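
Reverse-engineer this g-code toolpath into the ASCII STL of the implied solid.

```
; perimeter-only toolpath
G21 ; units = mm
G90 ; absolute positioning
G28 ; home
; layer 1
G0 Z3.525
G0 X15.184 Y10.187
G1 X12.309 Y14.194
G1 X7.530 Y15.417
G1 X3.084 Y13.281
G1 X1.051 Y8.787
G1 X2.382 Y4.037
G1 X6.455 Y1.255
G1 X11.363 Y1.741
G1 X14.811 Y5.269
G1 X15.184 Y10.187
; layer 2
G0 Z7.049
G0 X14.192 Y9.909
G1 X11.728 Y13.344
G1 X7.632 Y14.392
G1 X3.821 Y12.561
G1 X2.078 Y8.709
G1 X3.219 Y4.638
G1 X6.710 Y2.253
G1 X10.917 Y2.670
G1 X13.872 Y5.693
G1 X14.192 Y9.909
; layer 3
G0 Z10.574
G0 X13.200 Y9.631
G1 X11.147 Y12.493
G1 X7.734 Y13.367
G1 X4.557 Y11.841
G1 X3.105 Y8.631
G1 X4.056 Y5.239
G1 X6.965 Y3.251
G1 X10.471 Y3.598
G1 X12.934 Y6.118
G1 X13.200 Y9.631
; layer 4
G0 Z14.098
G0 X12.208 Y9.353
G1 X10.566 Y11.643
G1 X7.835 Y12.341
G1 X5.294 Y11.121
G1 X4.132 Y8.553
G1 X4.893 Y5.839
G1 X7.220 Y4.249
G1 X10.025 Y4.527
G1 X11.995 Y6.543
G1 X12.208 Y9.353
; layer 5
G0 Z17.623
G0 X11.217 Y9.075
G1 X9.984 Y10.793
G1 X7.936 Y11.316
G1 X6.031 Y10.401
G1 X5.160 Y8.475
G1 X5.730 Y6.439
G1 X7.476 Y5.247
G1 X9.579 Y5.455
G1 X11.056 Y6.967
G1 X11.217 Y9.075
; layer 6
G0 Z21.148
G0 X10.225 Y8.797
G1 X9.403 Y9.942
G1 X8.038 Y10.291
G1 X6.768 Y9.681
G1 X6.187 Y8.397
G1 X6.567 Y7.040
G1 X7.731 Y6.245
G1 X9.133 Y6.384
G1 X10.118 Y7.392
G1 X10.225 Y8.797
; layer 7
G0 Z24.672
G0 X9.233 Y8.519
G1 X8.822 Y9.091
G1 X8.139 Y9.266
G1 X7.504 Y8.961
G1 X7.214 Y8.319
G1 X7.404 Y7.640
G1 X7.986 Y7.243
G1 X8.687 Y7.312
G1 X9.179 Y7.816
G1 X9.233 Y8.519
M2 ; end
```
solid part
  facet normal 0.0000 0.0000 -1.0000
    outer loop
      vertex 7.429 16.442 0.000
      vertex 12.890 15.045 0.000
      vertex 16.176 10.465 0.000
    endloop
  endfacet
  facet normal 0.0000 0.0000 -1.0000
    outer loop
      vertex 2.347 14.001 0.000
      vertex 7.429 16.442 0.000
      vertex 16.176 10.465 0.000
    endloop
  endfacet
  facet normal 0.0000 0.0000 -1.0000
    outer loop
      vertex 0.024 8.865 0.000
      vertex 2.347 14.001 0.000
      vertex 16.176 10.465 0.000
    endloop
  endfacet
  facet normal 0.0000 0.0000 -1.0000
    outer loop
      vertex 1.545 3.437 0.000
      vertex 0.024 8.865 0.000
      vertex 16.176 10.465 0.000
    endloop
  endfacet
  facet normal 0.0000 0.0000 -1.0000
    outer loop
      vertex 6.200 0.257 0.000
      vertex 1.545 3.437 0.000
      vertex 16.176 10.465 0.000
    endloop
  endfacet
  facet normal 0.0000 0.0000 -1.0000
    outer loop
      vertex 11.809 0.813 0.000
      vertex 6.200 0.257 0.000
      vertex 16.176 10.465 0.000
    endloop
  endfacet
  facet normal 0.0000 0.0000 -1.0000
    outer loop
      vertex 15.749 4.844 0.000
      vertex 11.809 0.813 0.000
      vertex 16.176 10.465 0.000
    endloop
  endfacet
  facet normal 0.7835 0.5621 0.2648
    outer loop
      vertex 16.176 10.465 0.000
      vertex 12.890 15.045 0.000
      vertex 8.241 8.241 28.197
    endloop
  endfacet
  facet normal 0.2390 0.9342 0.2648
    outer loop
      vertex 12.890 15.045 0.000
      vertex 7.429 16.442 0.000
      vertex 8.241 8.241 28.197
    endloop
  endfacet
  facet normal -0.4175 0.8692 0.2648
    outer loop
      vertex 7.429 16.442 0.000
      vertex 2.347 14.001 0.000
      vertex 8.241 8.241 28.197
    endloop
  endfacet
  facet normal -0.8786 0.3974 0.2648
    outer loop
      vertex 2.347 14.001 0.000
      vertex 0.024 8.865 0.000
      vertex 8.241 8.241 28.197
    endloop
  endfacet
  facet normal -0.9285 -0.2602 0.2648
    outer loop
      vertex 0.024 8.865 0.000
      vertex 1.545 3.437 0.000
      vertex 8.241 8.241 28.197
    endloop
  endfacet
  facet normal -0.5439 -0.7962 0.2648
    outer loop
      vertex 1.545 3.437 0.000
      vertex 6.200 0.257 0.000
      vertex 8.241 8.241 28.197
    endloop
  endfacet
  facet normal 0.0951 -0.9596 0.2648
    outer loop
      vertex 6.200 0.257 0.000
      vertex 11.809 0.813 0.000
      vertex 8.241 8.241 28.197
    endloop
  endfacet
  facet normal 0.6896 -0.6740 0.2648
    outer loop
      vertex 11.809 0.813 0.000
      vertex 15.749 4.844 0.000
      vertex 8.241 8.241 28.197
    endloop
  endfacet
  facet normal 0.9615 -0.0730 0.2648
    outer loop
      vertex 15.749 4.844 0.000
      vertex 16.176 10.465 0.000
      vertex 8.241 8.241 28.197
    endloop
  endfacet
endsolid part

The G0 Z moves step by Δz≈3.525 mm. The G1 loops shrink linearly with z, so the solid tapers from its base footprint up to z≈28.2. Closing with a flat bottom cap and the tapered top and triangulating gives 16 facets — a regular 9-sided pyramid, base circumscribed radius ≈ 8.24 mm, apex at z ≈ 28.2 mm.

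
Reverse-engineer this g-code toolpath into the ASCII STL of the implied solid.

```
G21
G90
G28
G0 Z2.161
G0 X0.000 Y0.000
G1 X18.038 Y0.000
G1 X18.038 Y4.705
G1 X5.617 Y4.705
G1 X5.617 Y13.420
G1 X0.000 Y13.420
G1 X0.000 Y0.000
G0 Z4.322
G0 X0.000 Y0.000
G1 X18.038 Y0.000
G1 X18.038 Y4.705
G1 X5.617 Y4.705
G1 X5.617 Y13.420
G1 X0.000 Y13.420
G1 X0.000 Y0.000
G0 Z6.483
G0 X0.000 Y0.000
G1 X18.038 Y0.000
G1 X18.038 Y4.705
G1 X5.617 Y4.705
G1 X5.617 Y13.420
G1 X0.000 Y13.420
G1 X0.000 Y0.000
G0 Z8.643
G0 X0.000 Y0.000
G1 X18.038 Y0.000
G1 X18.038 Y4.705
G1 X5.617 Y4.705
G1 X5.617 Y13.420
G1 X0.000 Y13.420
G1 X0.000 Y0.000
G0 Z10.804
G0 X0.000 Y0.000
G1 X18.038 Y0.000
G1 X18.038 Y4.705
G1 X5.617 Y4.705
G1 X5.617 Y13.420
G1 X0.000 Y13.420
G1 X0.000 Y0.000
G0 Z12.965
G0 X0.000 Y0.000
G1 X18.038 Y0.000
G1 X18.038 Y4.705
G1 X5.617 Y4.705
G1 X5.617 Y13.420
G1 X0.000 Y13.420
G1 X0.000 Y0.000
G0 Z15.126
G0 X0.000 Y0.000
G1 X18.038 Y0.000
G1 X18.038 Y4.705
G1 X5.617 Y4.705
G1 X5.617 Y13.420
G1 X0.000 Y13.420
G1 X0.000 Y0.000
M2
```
solid part
  facet normal 0.0000 0.0000 -1.0000
    outer loop
      vertex 18.038 4.705 0.000
      vertex 18.038 0.000 0.000
      vertex 0.000 0.000 0.000
    endloop
  endfacet
  facet normal 0.0000 0.0000 -1.0000
    outer loop
      vertex 5.617 4.705 0.000
      vertex 18.038 4.705 0.000
      vertex 0.000 0.000 0.000
    endloop
  endfacet
  facet normal 0.0000 0.0000 -1.0000
    outer loop
      vertex 5.617 13.420 0.000
      vertex 5.617 4.705 0.000
      vertex 0.000 0.000 0.000
    endloop
  endfacet
  facet normal 0.0000 0.0000 -1.0000
    outer loop
      vertex 0.000 13.420 0.000
      vertex 5.617 13.420 0.000
      vertex 0.000 0.000 0.000
    endloop
  endfacet
  facet normal 0.0000 0.0000 1.0000
    outer loop
      vertex 0.000 0.000 15.126
      vertex 18.038 0.000 15.126
      vertex 18.038 4.705 15.126
    endloop
  endfacet
  facet normal 0.0000 0.0000 1.0000
    outer loop
      vertex 0.000 0.000 15.126
      vertex 18.038 4.705 15.126
      vertex 5.617 4.705 15.126
    endloop
  endfacet
  facet normal 0.0000 0.0000 1.0000
    outer loop
      vertex 0.000 0.000 15.126
      vertex 5.617 4.705 15.126
      vertex 5.617 13.420 15.126
    endloop
  endfacet
  facet normal 0.0000 0.0000 1.0000
    outer loop
      vertex 0.000 0.000 15.126
      vertex 5.617 13.420 15.126
      vertex 0.000 13.420 15.126
    endloop
  endfacet
  facet normal 0.0000 -1.0000 0.0000
    outer loop
      vertex 0.000 0.000 0.000
      vertex 18.038 0.000 0.000
      vertex 18.038 0.000 15.126
    endloop
  endfacet
  facet normal 0.0000 -1.0000 0.0000
    outer loop
      vertex 0.000 0.000 0.000
      vertex 18.038 0.000 15.126
      vertex 0.000 0.000 15.126
    endloop
  endfacet
  facet normal 1.0000 0.0000 0.0000
    outer loop
      vertex 18.038 0.000 0.000
      vertex 18.038 4.705 0.000
      vertex 18.038 4.705 15.126
    endloop
  endfacet
  facet normal 1.0000 0.0000 0.0000
    outer loop
      vertex 18.038 0.000 0.000
      vertex 18.038 4.705 15.126
      vertex 18.038 0.000 15.126
    endloop
  endfacet
  facet normal 0.0000 1.0000 0.0000
    outer loop
      vertex 18.038 4.705 0.000
      vertex 5.617 4.705 0.000
      vertex 5.617 4.705 15.126
    endloop
  endfacet
  facet normal 0.0000 1.0000 0.0000
    outer loop
      vertex 18.038 4.705 0.000
      vertex 5.617 4.705 15.126
      vertex 18.038 4.705 15.126
    endloop
  endfacet
  facet normal 1.0000 0.0000 0.0000
    outer loop
      vertex 5.617 4.705 0.000
      vertex 5.617 13.420 0.000
      vertex 5.617 13.420 15.126
    endloop
  endfacet
  facet normal 1.0000 0.0000 0.0000
    outer loop
      vertex 5.617 4.705 0.000
      vertex 5.617 13.420 15.126
      vertex 5.617 4.705 15.126
    endloop
  endfacet
  facet normal 0.0000 1.0000 0.0000
    outer loop
      vertex 5.617 13.420 0.000
      vertex 0.000 13.420 0.000
      vertex 0.000 13.420 15.126
    endloop
  endfacet
  facet normal 0.0000 1.0000 0.0000
    outer loop
      vertex 5.617 13.420 0.000
      vertex 0.000 13.420 15.126
      vertex 5.617 13.420 15.126
    endloop
  endfacet
  facet normal -1.0000 0.0000 0.0000
    outer loop
      vertex 0.000 13.420 0.000
      vertex 0.000 0.000 0.000
      vertex 0.000 0.000 15.126
    endloop
  endfacet
  facet normal -1.0000 0.0000 0.0000
    outer loop
      vertex 0.000 13.420 0.000
      vertex 0.000 0.000 15.126
      vertex 0.000 13.420 15.126
    endloop
  endfacet
endsolid part

The G0 Z moves step by Δz≈2.161 mm. Every layer's G1 loop is the same polygon, so the solid is a straight extrusion of it from z=0 to z≈15.1. Closing with flat bottom and top caps and triangulating gives 20 facets — an L-shaped prism: outer 18 × 13.4 mm, arm thicknesses ≈ 4.71 mm (horizontal) and 5.62 mm (vertical), extruded 15.1 mm in z.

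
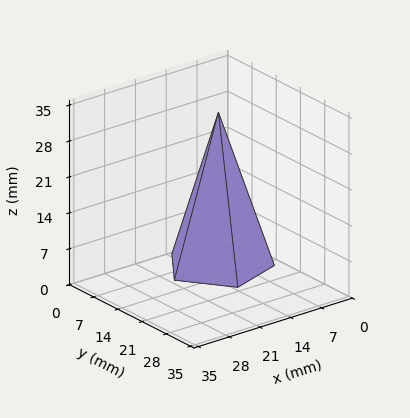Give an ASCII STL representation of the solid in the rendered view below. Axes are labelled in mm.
Reading the render: the shape is a regular 5-sided pyramid, base circumscribed radius ≈ 10 mm, apex at z ≈ 30 mm (dimensions read to the nearest mm from the axis ticks). For the STL, each face is triangulated and given an outward normal.

solid part
  facet normal 0.0000 0.0000 -1.0000
    outer loop
      vertex 1.910 15.878 0.000
      vertex 13.090 19.511 0.000
      vertex 20.000 10.000 0.000
    endloop
  endfacet
  facet normal 0.0000 0.0000 -1.0000
    outer loop
      vertex 1.910 4.122 0.000
      vertex 1.910 15.878 0.000
      vertex 20.000 10.000 0.000
    endloop
  endfacet
  facet normal 0.0000 0.0000 -1.0000
    outer loop
      vertex 13.090 0.489 0.000
      vertex 1.910 4.122 0.000
      vertex 20.000 10.000 0.000
    endloop
  endfacet
  facet normal 0.7811 0.5675 0.2604
    outer loop
      vertex 20.000 10.000 0.000
      vertex 13.090 19.511 0.000
      vertex 10.000 10.000 30.000
    endloop
  endfacet
  facet normal -0.2984 0.9182 0.2604
    outer loop
      vertex 13.090 19.511 0.000
      vertex 1.910 15.878 0.000
      vertex 10.000 10.000 30.000
    endloop
  endfacet
  facet normal -0.9655 0.0000 0.2604
    outer loop
      vertex 1.910 15.878 0.000
      vertex 1.910 4.122 0.000
      vertex 10.000 10.000 30.000
    endloop
  endfacet
  facet normal -0.2984 -0.9182 0.2604
    outer loop
      vertex 1.910 4.122 0.000
      vertex 13.090 0.489 0.000
      vertex 10.000 10.000 30.000
    endloop
  endfacet
  facet normal 0.7811 -0.5675 0.2604
    outer loop
      vertex 13.090 0.489 0.000
      vertex 20.000 10.000 0.000
      vertex 10.000 10.000 30.000
    endloop
  endfacet
endsolid part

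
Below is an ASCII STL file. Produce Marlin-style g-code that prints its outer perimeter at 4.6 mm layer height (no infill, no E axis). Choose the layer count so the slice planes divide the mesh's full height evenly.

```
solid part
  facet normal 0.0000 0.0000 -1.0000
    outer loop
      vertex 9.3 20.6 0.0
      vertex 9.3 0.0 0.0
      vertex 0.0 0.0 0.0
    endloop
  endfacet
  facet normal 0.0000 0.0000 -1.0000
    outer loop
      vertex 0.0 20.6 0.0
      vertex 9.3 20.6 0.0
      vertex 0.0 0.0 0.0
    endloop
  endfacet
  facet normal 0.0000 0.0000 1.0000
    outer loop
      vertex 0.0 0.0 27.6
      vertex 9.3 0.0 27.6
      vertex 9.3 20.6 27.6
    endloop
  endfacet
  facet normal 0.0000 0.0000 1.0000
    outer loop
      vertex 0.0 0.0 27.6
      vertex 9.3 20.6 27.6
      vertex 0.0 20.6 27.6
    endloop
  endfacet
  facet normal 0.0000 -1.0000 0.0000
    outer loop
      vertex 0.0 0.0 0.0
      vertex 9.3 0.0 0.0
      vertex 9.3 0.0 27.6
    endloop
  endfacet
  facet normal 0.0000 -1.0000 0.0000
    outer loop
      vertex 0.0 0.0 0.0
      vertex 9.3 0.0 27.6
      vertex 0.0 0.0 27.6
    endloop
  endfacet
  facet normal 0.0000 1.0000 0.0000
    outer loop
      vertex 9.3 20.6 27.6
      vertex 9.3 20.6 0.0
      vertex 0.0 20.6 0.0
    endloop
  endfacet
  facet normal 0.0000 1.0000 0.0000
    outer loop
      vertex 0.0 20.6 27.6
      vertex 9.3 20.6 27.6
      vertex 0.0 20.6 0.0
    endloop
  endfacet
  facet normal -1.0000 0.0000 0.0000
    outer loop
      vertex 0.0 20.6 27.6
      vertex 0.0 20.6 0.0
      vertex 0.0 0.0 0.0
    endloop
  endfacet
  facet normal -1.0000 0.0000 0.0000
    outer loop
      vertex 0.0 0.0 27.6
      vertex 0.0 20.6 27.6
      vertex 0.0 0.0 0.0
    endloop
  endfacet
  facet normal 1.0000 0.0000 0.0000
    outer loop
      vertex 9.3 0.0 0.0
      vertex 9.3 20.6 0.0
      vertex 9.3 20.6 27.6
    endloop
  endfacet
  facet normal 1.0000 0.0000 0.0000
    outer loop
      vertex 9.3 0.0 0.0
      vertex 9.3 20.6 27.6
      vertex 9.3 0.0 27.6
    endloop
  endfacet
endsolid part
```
; perimeter-only toolpath
G21 ; units = mm
G90 ; absolute positioning
G28 ; home
; layer 1
G0 Z4.6
G0 X0.0 Y0.0
G1 X9.3 Y0.0
G1 X9.3 Y20.6
G1 X0.0 Y20.6
G1 X0.0 Y0.0
; layer 2
G0 Z9.2
G0 X0.0 Y0.0
G1 X9.3 Y0.0
G1 X9.3 Y20.6
G1 X0.0 Y20.6
G1 X0.0 Y0.0
; layer 3
G0 Z13.8
G0 X0.0 Y0.0
G1 X9.3 Y0.0
G1 X9.3 Y20.6
G1 X0.0 Y20.6
G1 X0.0 Y0.0
; layer 4
G0 Z18.4
G0 X0.0 Y0.0
G1 X9.3 Y0.0
G1 X9.3 Y20.6
G1 X0.0 Y20.6
G1 X0.0 Y0.0
; layer 5
G0 Z23.0
G0 X0.0 Y0.0
G1 X9.3 Y0.0
G1 X9.3 Y20.6
G1 X0.0 Y20.6
G1 X0.0 Y0.0
; layer 6
G0 Z27.6
G0 X0.0 Y0.0
G1 X9.3 Y0.0
G1 X9.3 Y20.6
G1 X0.0 Y20.6
G1 X0.0 Y0.0
M2 ; end

The solid is a rectangular box, roughly 9.3 × 20.6 mm footprint and 27.6 mm tall. Slicing at Δz = 4.6 mm — 6 equal slices spanning the solid's height, so layer i sits at z = i·h/6 — gives 6 non-empty perimeters. Each is a 4-segment closed polygon; G0 lifts to the layer z and rapids to the start vertex, then G1 traces the edges.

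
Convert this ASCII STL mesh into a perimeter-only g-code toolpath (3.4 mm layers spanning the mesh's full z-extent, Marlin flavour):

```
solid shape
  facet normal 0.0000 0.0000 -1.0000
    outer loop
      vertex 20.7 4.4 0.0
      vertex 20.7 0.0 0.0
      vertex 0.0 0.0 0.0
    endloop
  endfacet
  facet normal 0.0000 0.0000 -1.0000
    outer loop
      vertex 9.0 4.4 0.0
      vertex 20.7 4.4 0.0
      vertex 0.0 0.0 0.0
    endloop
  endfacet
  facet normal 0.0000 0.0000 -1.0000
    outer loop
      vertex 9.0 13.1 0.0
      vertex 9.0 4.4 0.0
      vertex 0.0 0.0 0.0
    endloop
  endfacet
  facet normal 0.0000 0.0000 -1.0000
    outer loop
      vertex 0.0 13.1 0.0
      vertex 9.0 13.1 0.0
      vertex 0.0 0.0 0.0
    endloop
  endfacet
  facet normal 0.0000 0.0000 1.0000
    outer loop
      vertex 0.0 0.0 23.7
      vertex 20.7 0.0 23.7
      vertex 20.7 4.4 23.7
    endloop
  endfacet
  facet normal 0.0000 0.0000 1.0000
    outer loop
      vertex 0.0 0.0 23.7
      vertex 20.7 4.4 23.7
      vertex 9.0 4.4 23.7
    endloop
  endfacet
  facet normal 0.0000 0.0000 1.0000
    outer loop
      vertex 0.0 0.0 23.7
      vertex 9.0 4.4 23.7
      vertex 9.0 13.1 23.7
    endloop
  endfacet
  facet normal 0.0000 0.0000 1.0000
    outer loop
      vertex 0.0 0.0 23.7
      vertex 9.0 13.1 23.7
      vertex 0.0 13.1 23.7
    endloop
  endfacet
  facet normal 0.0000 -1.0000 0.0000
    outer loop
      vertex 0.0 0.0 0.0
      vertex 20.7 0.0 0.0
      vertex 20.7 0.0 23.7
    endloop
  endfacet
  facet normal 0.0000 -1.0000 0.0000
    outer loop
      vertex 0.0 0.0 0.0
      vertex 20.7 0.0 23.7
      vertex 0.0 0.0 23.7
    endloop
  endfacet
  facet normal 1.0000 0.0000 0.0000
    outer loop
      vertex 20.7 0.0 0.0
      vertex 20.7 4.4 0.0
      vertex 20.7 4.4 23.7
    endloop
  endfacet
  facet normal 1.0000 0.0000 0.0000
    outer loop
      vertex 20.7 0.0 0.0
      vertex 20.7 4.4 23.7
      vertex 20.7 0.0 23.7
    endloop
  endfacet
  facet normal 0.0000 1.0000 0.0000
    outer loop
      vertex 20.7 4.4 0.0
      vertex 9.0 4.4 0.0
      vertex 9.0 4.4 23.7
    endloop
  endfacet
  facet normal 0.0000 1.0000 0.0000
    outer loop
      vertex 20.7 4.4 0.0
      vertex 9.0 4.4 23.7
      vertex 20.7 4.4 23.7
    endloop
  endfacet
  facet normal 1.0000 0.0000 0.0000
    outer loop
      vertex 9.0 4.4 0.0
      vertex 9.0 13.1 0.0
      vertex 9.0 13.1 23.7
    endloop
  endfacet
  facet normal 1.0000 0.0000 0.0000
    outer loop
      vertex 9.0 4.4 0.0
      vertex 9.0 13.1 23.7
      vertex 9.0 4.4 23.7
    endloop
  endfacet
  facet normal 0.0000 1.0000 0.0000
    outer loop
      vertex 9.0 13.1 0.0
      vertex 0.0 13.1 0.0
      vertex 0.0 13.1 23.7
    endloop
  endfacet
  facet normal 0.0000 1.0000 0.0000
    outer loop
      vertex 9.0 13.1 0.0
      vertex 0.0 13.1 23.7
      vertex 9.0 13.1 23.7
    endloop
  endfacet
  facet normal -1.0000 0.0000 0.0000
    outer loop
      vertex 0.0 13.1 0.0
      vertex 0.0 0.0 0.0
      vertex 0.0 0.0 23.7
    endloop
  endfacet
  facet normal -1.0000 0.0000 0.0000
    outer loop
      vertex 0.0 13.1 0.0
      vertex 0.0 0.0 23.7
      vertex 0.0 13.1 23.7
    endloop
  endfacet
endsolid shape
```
; perimeter-only toolpath
G21 ; units = mm
G90 ; absolute positioning
G28 ; home
; layer 1
G0 Z3.4
G0 X0.0 Y0.0
G1 X20.7 Y0.0
G1 X20.7 Y4.4
G1 X9.0 Y4.4
G1 X9.0 Y13.1
G1 X0.0 Y13.1
G1 X0.0 Y0.0
; layer 2
G0 Z6.8
G0 X0.0 Y0.0
G1 X20.7 Y0.0
G1 X20.7 Y4.4
G1 X9.0 Y4.4
G1 X9.0 Y13.1
G1 X0.0 Y13.1
G1 X0.0 Y0.0
; layer 3
G0 Z10.2
G0 X0.0 Y0.0
G1 X20.7 Y0.0
G1 X20.7 Y4.4
G1 X9.0 Y4.4
G1 X9.0 Y13.1
G1 X0.0 Y13.1
G1 X0.0 Y0.0
; layer 4
G0 Z13.5
G0 X0.0 Y0.0
G1 X20.7 Y0.0
G1 X20.7 Y4.4
G1 X9.0 Y4.4
G1 X9.0 Y13.1
G1 X0.0 Y13.1
G1 X0.0 Y0.0
; layer 5
G0 Z16.9
G0 X0.0 Y0.0
G1 X20.7 Y0.0
G1 X20.7 Y4.4
G1 X9.0 Y4.4
G1 X9.0 Y13.1
G1 X0.0 Y13.1
G1 X0.0 Y0.0
; layer 6
G0 Z20.3
G0 X0.0 Y0.0
G1 X20.7 Y0.0
G1 X20.7 Y4.4
G1 X9.0 Y4.4
G1 X9.0 Y13.1
G1 X0.0 Y13.1
G1 X0.0 Y0.0
; layer 7
G0 Z23.7
G0 X0.0 Y0.0
G1 X20.7 Y0.0
G1 X20.7 Y4.4
G1 X9.0 Y4.4
G1 X9.0 Y13.1
G1 X0.0 Y13.1
G1 X0.0 Y0.0
M2 ; end

The solid is an L-shaped prism: outer 20.7 × 13.1 mm, arm thicknesses ≈ 4.4 mm (horizontal) and 9 mm (vertical), extruded 23.7 mm in z. Slicing at Δz = 3.4 mm — 7 equal slices spanning the solid's height, so layer i sits at z = i·h/7 — gives 7 non-empty perimeters. Each is a 6-segment closed polygon; G0 lifts to the layer z and rapids to the start vertex, then G1 traces the edges.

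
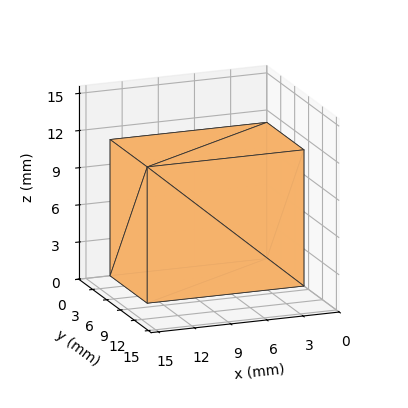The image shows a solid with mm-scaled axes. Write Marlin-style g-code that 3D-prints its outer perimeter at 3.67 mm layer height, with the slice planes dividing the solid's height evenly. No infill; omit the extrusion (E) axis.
Reading the render: the shape is a rectangular box, roughly 13 × 8 mm footprint and 11 mm tall (dimensions read to the nearest mm from the axis ticks). For the g-code, the solid's height is divided into equal slices at the stated Δz and each level perimeter traced with G1 moves after a G0 lift.

; perimeter-only toolpath
G21 ; units = mm
G90 ; absolute positioning
G28 ; home
; layer 1
G0 Z3.67
G0 X0.00 Y0.00
G1 X13.00 Y0.00
G1 X13.00 Y8.00
G1 X0.00 Y8.00
G1 X0.00 Y0.00
; layer 2
G0 Z7.33
G0 X0.00 Y0.00
G1 X13.00 Y0.00
G1 X13.00 Y8.00
G1 X0.00 Y8.00
G1 X0.00 Y0.00
; layer 3
G0 Z11.00
G0 X0.00 Y0.00
G1 X13.00 Y0.00
G1 X13.00 Y8.00
G1 X0.00 Y8.00
G1 X0.00 Y0.00
M2 ; end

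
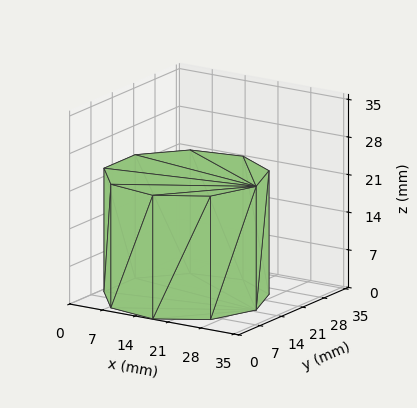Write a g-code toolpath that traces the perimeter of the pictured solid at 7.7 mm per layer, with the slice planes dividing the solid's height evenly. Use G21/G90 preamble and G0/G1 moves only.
Reading the render: the shape is a regular 9-sided prism (a cylinder approximated with 9 flat sides), circumscribed radius ≈ 15 mm, height ≈ 23 mm (dimensions read to the nearest mm from the axis ticks). For the g-code, the solid's height is divided into equal slices at the stated Δz and each level perimeter traced with G1 moves after a G0 lift.

; perimeter-only toolpath
G21 ; units = mm
G90 ; absolute positioning
G28 ; home
; layer 1
G0 Z7.7
G0 X30.0 Y15.0
G1 X26.5 Y24.6
G1 X17.6 Y29.8
G1 X7.5 Y28.0
G1 X0.9 Y20.1
G1 X0.9 Y9.9
G1 X7.5 Y2.0
G1 X17.6 Y0.2
G1 X26.5 Y5.4
G1 X30.0 Y15.0
; layer 2
G0 Z15.3
G0 X30.0 Y15.0
G1 X26.5 Y24.6
G1 X17.6 Y29.8
G1 X7.5 Y28.0
G1 X0.9 Y20.1
G1 X0.9 Y9.9
G1 X7.5 Y2.0
G1 X17.6 Y0.2
G1 X26.5 Y5.4
G1 X30.0 Y15.0
; layer 3
G0 Z23.0
G0 X30.0 Y15.0
G1 X26.5 Y24.6
G1 X17.6 Y29.8
G1 X7.5 Y28.0
G1 X0.9 Y20.1
G1 X0.9 Y9.9
G1 X7.5 Y2.0
G1 X17.6 Y0.2
G1 X26.5 Y5.4
G1 X30.0 Y15.0
M2 ; end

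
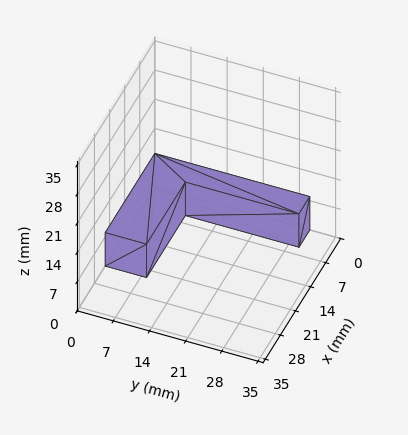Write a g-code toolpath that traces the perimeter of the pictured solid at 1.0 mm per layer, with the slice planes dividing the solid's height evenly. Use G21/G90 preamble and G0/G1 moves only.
Reading the render: the shape is an L-shaped prism: outer 23 × 30 mm, arm thicknesses ≈ 8 mm (horizontal) and 5 mm (vertical), extruded 8 mm in z (dimensions read to the nearest mm from the axis ticks). For the g-code, the solid's height is divided into equal slices at the stated Δz and each level perimeter traced with G1 moves after a G0 lift.

; perimeter-only toolpath
G21 ; units = mm
G90 ; absolute positioning
G28 ; home
; layer 1
G0 Z1.0
G0 X0.0 Y0.0
G1 X23.0 Y0.0
G1 X23.0 Y8.0
G1 X5.0 Y8.0
G1 X5.0 Y30.0
G1 X0.0 Y30.0
G1 X0.0 Y0.0
; layer 2
G0 Z2.0
G0 X0.0 Y0.0
G1 X23.0 Y0.0
G1 X23.0 Y8.0
G1 X5.0 Y8.0
G1 X5.0 Y30.0
G1 X0.0 Y30.0
G1 X0.0 Y0.0
; layer 3
G0 Z3.0
G0 X0.0 Y0.0
G1 X23.0 Y0.0
G1 X23.0 Y8.0
G1 X5.0 Y8.0
G1 X5.0 Y30.0
G1 X0.0 Y30.0
G1 X0.0 Y0.0
; layer 4
G0 Z4.0
G0 X0.0 Y0.0
G1 X23.0 Y0.0
G1 X23.0 Y8.0
G1 X5.0 Y8.0
G1 X5.0 Y30.0
G1 X0.0 Y30.0
G1 X0.0 Y0.0
; layer 5
G0 Z5.0
G0 X0.0 Y0.0
G1 X23.0 Y0.0
G1 X23.0 Y8.0
G1 X5.0 Y8.0
G1 X5.0 Y30.0
G1 X0.0 Y30.0
G1 X0.0 Y0.0
; layer 6
G0 Z6.0
G0 X0.0 Y0.0
G1 X23.0 Y0.0
G1 X23.0 Y8.0
G1 X5.0 Y8.0
G1 X5.0 Y30.0
G1 X0.0 Y30.0
G1 X0.0 Y0.0
; layer 7
G0 Z7.0
G0 X0.0 Y0.0
G1 X23.0 Y0.0
G1 X23.0 Y8.0
G1 X5.0 Y8.0
G1 X5.0 Y30.0
G1 X0.0 Y30.0
G1 X0.0 Y0.0
; layer 8
G0 Z8.0
G0 X0.0 Y0.0
G1 X23.0 Y0.0
G1 X23.0 Y8.0
G1 X5.0 Y8.0
G1 X5.0 Y30.0
G1 X0.0 Y30.0
G1 X0.0 Y0.0
M2 ; end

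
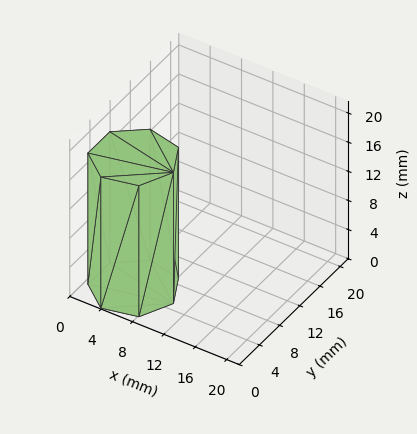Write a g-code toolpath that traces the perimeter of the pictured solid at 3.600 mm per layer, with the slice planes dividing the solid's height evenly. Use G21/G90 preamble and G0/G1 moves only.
Reading the render: the shape is a regular 7-sided prism (a cylinder approximated with 7 flat sides), circumscribed radius ≈ 5 mm, height ≈ 18 mm (dimensions read to the nearest mm from the axis ticks). For the g-code, the solid's height is divided into equal slices at the stated Δz and each level perimeter traced with G1 moves after a G0 lift.

; perimeter-only toolpath
G21 ; units = mm
G90 ; absolute positioning
G28 ; home
; layer 1
G0 Z3.600
G0 X10.000 Y5.000
G1 X8.117 Y8.909
G1 X3.887 Y9.875
G1 X0.495 Y7.169
G1 X0.495 Y2.831
G1 X3.887 Y0.125
G1 X8.117 Y1.091
G1 X10.000 Y5.000
; layer 2
G0 Z7.200
G0 X10.000 Y5.000
G1 X8.117 Y8.909
G1 X3.887 Y9.875
G1 X0.495 Y7.169
G1 X0.495 Y2.831
G1 X3.887 Y0.125
G1 X8.117 Y1.091
G1 X10.000 Y5.000
; layer 3
G0 Z10.800
G0 X10.000 Y5.000
G1 X8.117 Y8.909
G1 X3.887 Y9.875
G1 X0.495 Y7.169
G1 X0.495 Y2.831
G1 X3.887 Y0.125
G1 X8.117 Y1.091
G1 X10.000 Y5.000
; layer 4
G0 Z14.400
G0 X10.000 Y5.000
G1 X8.117 Y8.909
G1 X3.887 Y9.875
G1 X0.495 Y7.169
G1 X0.495 Y2.831
G1 X3.887 Y0.125
G1 X8.117 Y1.091
G1 X10.000 Y5.000
; layer 5
G0 Z18.000
G0 X10.000 Y5.000
G1 X8.117 Y8.909
G1 X3.887 Y9.875
G1 X0.495 Y7.169
G1 X0.495 Y2.831
G1 X3.887 Y0.125
G1 X8.117 Y1.091
G1 X10.000 Y5.000
M2 ; end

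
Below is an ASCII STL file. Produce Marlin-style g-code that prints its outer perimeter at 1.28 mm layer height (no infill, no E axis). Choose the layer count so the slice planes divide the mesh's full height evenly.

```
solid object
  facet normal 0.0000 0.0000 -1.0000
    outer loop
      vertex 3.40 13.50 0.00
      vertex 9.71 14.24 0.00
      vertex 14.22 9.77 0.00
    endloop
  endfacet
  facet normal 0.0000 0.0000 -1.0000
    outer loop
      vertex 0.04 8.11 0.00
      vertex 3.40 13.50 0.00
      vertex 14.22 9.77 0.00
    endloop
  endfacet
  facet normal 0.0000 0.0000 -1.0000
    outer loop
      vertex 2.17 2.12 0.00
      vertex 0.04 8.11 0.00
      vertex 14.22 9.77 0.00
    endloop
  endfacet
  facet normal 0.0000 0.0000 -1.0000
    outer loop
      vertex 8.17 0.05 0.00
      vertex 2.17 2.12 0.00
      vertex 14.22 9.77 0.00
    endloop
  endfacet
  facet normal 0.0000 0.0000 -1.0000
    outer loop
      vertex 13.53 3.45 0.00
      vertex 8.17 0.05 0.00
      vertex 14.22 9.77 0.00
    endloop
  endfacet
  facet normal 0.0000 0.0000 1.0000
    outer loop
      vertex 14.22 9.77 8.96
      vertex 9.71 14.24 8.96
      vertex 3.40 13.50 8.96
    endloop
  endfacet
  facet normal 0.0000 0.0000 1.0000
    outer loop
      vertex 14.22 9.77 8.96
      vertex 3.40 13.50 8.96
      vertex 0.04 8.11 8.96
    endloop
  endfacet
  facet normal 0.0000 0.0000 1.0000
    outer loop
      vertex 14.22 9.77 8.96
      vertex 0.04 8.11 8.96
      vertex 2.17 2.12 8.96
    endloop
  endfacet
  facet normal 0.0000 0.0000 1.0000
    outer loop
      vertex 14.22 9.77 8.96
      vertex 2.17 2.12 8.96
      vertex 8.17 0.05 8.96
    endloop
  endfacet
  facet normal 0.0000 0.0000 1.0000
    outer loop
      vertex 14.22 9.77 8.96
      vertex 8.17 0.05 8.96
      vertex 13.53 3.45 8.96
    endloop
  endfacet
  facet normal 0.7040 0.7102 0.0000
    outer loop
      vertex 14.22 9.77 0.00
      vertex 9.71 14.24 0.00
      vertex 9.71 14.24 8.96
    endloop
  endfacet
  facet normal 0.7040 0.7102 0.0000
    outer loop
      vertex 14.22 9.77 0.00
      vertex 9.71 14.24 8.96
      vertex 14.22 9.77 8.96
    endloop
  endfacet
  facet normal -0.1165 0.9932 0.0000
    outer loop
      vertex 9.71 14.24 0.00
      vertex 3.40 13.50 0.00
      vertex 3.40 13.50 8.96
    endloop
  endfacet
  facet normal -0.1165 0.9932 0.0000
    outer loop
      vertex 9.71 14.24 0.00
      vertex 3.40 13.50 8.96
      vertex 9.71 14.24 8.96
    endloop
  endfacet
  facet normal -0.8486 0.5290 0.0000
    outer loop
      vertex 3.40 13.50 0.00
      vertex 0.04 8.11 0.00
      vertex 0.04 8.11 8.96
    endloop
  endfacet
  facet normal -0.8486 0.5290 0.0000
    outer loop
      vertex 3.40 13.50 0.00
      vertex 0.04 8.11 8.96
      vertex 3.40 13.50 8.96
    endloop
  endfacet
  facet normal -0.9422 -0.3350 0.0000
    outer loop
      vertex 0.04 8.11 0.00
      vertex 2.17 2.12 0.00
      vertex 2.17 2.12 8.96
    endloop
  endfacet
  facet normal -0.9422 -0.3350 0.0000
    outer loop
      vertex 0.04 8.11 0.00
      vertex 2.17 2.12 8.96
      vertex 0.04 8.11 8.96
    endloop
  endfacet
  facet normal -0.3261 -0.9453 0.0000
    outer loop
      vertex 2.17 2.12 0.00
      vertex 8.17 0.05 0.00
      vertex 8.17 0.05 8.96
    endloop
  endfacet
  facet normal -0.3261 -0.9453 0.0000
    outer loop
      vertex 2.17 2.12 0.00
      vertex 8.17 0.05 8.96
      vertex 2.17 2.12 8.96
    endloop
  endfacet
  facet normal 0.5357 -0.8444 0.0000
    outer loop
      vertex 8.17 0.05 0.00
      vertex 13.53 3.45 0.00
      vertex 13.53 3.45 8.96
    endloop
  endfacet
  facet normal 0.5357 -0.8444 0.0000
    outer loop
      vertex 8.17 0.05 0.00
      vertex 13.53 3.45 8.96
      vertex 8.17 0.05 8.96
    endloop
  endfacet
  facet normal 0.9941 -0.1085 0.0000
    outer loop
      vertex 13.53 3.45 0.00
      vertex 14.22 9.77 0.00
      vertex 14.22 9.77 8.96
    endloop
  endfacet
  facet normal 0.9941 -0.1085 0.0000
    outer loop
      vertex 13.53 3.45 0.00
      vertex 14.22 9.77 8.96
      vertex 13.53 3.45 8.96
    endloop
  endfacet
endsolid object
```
; perimeter-only toolpath
G21 ; units = mm
G90 ; absolute positioning
G28 ; home
; layer 1
G0 Z1.28
G0 X14.22 Y9.77
G1 X9.71 Y14.24
G1 X3.40 Y13.50
G1 X0.04 Y8.11
G1 X2.17 Y2.12
G1 X8.17 Y0.05
G1 X13.53 Y3.45
G1 X14.22 Y9.77
; layer 2
G0 Z2.56
G0 X14.22 Y9.77
G1 X9.71 Y14.24
G1 X3.40 Y13.50
G1 X0.04 Y8.11
G1 X2.17 Y2.12
G1 X8.17 Y0.05
G1 X13.53 Y3.45
G1 X14.22 Y9.77
; layer 3
G0 Z3.84
G0 X14.22 Y9.77
G1 X9.71 Y14.24
G1 X3.40 Y13.50
G1 X0.04 Y8.11
G1 X2.17 Y2.12
G1 X8.17 Y0.05
G1 X13.53 Y3.45
G1 X14.22 Y9.77
; layer 4
G0 Z5.12
G0 X14.22 Y9.77
G1 X9.71 Y14.24
G1 X3.40 Y13.50
G1 X0.04 Y8.11
G1 X2.17 Y2.12
G1 X8.17 Y0.05
G1 X13.53 Y3.45
G1 X14.22 Y9.77
; layer 5
G0 Z6.40
G0 X14.22 Y9.77
G1 X9.71 Y14.24
G1 X3.40 Y13.50
G1 X0.04 Y8.11
G1 X2.17 Y2.12
G1 X8.17 Y0.05
G1 X13.53 Y3.45
G1 X14.22 Y9.77
; layer 6
G0 Z7.68
G0 X14.22 Y9.77
G1 X9.71 Y14.24
G1 X3.40 Y13.50
G1 X0.04 Y8.11
G1 X2.17 Y2.12
G1 X8.17 Y0.05
G1 X13.53 Y3.45
G1 X14.22 Y9.77
; layer 7
G0 Z8.96
G0 X14.22 Y9.77
G1 X9.71 Y14.24
G1 X3.40 Y13.50
G1 X0.04 Y8.11
G1 X2.17 Y2.12
G1 X8.17 Y0.05
G1 X13.53 Y3.45
G1 X14.22 Y9.77
M2 ; end

The solid is a regular 7-sided prism (a cylinder approximated with 7 flat sides), circumscribed radius ≈ 7.32 mm, height ≈ 8.96 mm. Slicing at Δz = 1.28 mm — 7 equal slices spanning the solid's height, so layer i sits at z = i·h/7 — gives 7 non-empty perimeters. Each is a 7-segment closed polygon; G0 lifts to the layer z and rapids to the start vertex, then G1 traces the edges.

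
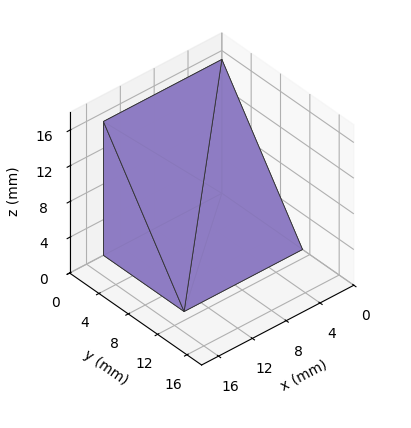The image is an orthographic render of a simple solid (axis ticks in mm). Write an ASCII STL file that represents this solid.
Reading the render: the shape is a wedge (ramp): 14 × 11 mm base, rising to 15 mm along the y=0 edge and sloping linearly to z=0 at y=11 (dimensions read to the nearest mm from the axis ticks). For the STL, each face is triangulated and given an outward normal.

solid part
  facet normal 0.0000 0.0000 -1.0000
    outer loop
      vertex 14.0 11.0 0.0
      vertex 14.0 0.0 0.0
      vertex 0.0 0.0 0.0
    endloop
  endfacet
  facet normal 0.0000 0.0000 -1.0000
    outer loop
      vertex 0.0 11.0 0.0
      vertex 14.0 11.0 0.0
      vertex 0.0 0.0 0.0
    endloop
  endfacet
  facet normal 0.0000 -1.0000 0.0000
    outer loop
      vertex 0.0 0.0 0.0
      vertex 14.0 0.0 0.0
      vertex 14.0 0.0 15.0
    endloop
  endfacet
  facet normal 0.0000 -1.0000 0.0000
    outer loop
      vertex 0.0 0.0 0.0
      vertex 14.0 0.0 15.0
      vertex 0.0 0.0 15.0
    endloop
  endfacet
  facet normal 0.0000 0.8064 0.5914
    outer loop
      vertex 0.0 0.0 15.0
      vertex 14.0 0.0 15.0
      vertex 14.0 11.0 0.0
    endloop
  endfacet
  facet normal 0.0000 0.8064 0.5914
    outer loop
      vertex 0.0 0.0 15.0
      vertex 14.0 11.0 0.0
      vertex 0.0 11.0 0.0
    endloop
  endfacet
  facet normal -1.0000 0.0000 0.0000
    outer loop
      vertex 0.0 0.0 15.0
      vertex 0.0 11.0 0.0
      vertex 0.0 0.0 0.0
    endloop
  endfacet
  facet normal 1.0000 0.0000 0.0000
    outer loop
      vertex 14.0 0.0 0.0
      vertex 14.0 11.0 0.0
      vertex 14.0 0.0 15.0
    endloop
  endfacet
endsolid part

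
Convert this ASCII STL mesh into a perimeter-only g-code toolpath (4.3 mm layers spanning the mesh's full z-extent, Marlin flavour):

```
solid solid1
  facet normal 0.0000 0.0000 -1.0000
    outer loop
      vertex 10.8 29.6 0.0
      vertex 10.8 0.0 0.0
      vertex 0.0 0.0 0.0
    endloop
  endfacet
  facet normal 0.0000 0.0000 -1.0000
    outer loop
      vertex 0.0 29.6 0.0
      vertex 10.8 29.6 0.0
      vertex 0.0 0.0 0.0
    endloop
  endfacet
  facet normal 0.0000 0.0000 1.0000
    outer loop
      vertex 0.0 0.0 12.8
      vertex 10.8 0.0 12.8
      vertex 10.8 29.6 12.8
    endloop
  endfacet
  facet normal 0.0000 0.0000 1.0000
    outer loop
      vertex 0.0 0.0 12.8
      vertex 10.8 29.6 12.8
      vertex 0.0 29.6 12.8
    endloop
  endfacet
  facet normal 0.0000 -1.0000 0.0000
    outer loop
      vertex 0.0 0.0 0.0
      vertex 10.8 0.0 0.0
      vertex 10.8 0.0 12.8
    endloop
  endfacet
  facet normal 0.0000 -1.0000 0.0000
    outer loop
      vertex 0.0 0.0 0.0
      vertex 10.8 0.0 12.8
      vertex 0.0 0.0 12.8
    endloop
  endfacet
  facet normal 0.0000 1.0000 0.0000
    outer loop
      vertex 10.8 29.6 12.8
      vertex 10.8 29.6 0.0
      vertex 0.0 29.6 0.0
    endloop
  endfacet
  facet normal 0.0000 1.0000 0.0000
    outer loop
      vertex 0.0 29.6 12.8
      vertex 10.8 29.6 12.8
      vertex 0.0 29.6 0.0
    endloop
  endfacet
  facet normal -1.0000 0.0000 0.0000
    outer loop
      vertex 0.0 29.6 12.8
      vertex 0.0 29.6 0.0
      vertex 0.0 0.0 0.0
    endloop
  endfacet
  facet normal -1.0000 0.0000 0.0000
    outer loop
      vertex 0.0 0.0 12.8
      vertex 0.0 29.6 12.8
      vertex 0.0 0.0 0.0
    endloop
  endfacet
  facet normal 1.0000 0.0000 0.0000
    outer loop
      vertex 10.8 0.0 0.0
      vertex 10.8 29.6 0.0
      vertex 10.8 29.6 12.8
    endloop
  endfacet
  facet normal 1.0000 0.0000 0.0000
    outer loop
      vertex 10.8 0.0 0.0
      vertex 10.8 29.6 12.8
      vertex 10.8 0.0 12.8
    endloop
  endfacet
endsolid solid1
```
; perimeter-only toolpath
G21 ; units = mm
G90 ; absolute positioning
G28 ; home
; layer 1
G0 Z4.3
G0 X0.0 Y0.0
G1 X10.8 Y0.0
G1 X10.8 Y29.6
G1 X0.0 Y29.6
G1 X0.0 Y0.0
; layer 2
G0 Z8.5
G0 X0.0 Y0.0
G1 X10.8 Y0.0
G1 X10.8 Y29.6
G1 X0.0 Y29.6
G1 X0.0 Y0.0
; layer 3
G0 Z12.8
G0 X0.0 Y0.0
G1 X10.8 Y0.0
G1 X10.8 Y29.6
G1 X0.0 Y29.6
G1 X0.0 Y0.0
M2 ; end

The solid is a rectangular box, roughly 10.8 × 29.6 mm footprint and 12.8 mm tall. Slicing at Δz = 4.3 mm — 3 equal slices spanning the solid's height, so layer i sits at z = i·h/3 — gives 3 non-empty perimeters. Each is a 4-segment closed polygon; G0 lifts to the layer z and rapids to the start vertex, then G1 traces the edges.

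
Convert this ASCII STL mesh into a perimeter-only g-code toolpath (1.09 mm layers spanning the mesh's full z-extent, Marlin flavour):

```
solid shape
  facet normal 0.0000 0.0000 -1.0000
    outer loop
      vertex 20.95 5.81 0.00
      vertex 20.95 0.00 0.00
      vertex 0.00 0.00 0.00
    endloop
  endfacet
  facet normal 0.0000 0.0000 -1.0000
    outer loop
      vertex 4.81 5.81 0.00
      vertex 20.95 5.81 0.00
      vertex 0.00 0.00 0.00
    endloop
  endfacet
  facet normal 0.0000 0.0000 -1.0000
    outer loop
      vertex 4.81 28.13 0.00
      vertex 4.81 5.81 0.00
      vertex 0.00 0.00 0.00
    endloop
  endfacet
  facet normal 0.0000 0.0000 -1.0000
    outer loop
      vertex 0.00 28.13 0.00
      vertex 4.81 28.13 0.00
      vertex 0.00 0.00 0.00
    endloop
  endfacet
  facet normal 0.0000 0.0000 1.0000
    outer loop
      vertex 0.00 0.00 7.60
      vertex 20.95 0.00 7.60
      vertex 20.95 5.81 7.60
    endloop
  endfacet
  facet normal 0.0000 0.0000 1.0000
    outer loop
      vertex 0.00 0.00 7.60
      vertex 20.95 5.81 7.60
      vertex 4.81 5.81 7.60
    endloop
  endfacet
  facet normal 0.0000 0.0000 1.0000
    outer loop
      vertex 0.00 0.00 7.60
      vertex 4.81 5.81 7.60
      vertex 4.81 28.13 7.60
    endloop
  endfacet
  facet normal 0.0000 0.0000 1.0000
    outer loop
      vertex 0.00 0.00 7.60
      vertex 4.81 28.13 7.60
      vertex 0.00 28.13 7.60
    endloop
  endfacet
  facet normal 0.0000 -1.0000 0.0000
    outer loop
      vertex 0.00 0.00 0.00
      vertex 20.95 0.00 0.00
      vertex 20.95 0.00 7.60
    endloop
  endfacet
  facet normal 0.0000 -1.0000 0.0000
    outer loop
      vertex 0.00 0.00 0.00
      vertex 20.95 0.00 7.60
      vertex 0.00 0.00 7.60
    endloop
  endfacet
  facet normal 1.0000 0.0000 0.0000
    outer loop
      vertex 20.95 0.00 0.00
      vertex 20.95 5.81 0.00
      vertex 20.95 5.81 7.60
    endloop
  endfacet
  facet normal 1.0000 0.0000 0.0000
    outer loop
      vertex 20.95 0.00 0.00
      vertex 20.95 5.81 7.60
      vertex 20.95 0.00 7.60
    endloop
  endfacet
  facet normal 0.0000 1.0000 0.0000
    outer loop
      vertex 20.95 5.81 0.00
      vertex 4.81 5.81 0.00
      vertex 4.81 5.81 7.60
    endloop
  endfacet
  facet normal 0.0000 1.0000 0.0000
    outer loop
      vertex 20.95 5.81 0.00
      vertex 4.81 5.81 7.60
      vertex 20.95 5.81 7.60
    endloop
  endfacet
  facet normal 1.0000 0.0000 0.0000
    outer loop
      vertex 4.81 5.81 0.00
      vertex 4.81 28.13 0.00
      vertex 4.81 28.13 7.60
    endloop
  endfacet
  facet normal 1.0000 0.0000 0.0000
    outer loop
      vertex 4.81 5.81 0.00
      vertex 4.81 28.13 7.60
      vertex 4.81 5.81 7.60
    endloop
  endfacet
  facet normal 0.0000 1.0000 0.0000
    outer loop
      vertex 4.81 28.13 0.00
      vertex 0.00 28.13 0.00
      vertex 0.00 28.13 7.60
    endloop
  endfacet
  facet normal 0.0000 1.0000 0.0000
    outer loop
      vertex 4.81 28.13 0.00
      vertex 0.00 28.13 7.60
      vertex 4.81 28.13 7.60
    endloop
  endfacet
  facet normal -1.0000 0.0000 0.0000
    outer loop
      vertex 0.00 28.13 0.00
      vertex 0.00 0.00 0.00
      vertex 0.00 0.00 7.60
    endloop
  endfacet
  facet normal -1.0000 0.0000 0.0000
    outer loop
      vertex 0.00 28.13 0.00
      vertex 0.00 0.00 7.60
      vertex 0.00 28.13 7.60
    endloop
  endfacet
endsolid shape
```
; perimeter-only toolpath
G21 ; units = mm
G90 ; absolute positioning
G28 ; home
; layer 1
G0 Z1.09
G0 X0.00 Y0.00
G1 X20.95 Y0.00
G1 X20.95 Y5.81
G1 X4.81 Y5.81
G1 X4.81 Y28.13
G1 X0.00 Y28.13
G1 X0.00 Y0.00
; layer 2
G0 Z2.17
G0 X0.00 Y0.00
G1 X20.95 Y0.00
G1 X20.95 Y5.81
G1 X4.81 Y5.81
G1 X4.81 Y28.13
G1 X0.00 Y28.13
G1 X0.00 Y0.00
; layer 3
G0 Z3.26
G0 X0.00 Y0.00
G1 X20.95 Y0.00
G1 X20.95 Y5.81
G1 X4.81 Y5.81
G1 X4.81 Y28.13
G1 X0.00 Y28.13
G1 X0.00 Y0.00
; layer 4
G0 Z4.34
G0 X0.00 Y0.00
G1 X20.95 Y0.00
G1 X20.95 Y5.81
G1 X4.81 Y5.81
G1 X4.81 Y28.13
G1 X0.00 Y28.13
G1 X0.00 Y0.00
; layer 5
G0 Z5.43
G0 X0.00 Y0.00
G1 X20.95 Y0.00
G1 X20.95 Y5.81
G1 X4.81 Y5.81
G1 X4.81 Y28.13
G1 X0.00 Y28.13
G1 X0.00 Y0.00
; layer 6
G0 Z6.51
G0 X0.00 Y0.00
G1 X20.95 Y0.00
G1 X20.95 Y5.81
G1 X4.81 Y5.81
G1 X4.81 Y28.13
G1 X0.00 Y28.13
G1 X0.00 Y0.00
; layer 7
G0 Z7.60
G0 X0.00 Y0.00
G1 X20.95 Y0.00
G1 X20.95 Y5.81
G1 X4.81 Y5.81
G1 X4.81 Y28.13
G1 X0.00 Y28.13
G1 X0.00 Y0.00
M2 ; end

The solid is an L-shaped prism: outer 20.9 × 28.1 mm, arm thicknesses ≈ 5.81 mm (horizontal) and 4.81 mm (vertical), extruded 7.6 mm in z. Slicing at Δz = 1.09 mm — 7 equal slices spanning the solid's height, so layer i sits at z = i·h/7 — gives 7 non-empty perimeters. Each is a 6-segment closed polygon; G0 lifts to the layer z and rapids to the start vertex, then G1 traces the edges.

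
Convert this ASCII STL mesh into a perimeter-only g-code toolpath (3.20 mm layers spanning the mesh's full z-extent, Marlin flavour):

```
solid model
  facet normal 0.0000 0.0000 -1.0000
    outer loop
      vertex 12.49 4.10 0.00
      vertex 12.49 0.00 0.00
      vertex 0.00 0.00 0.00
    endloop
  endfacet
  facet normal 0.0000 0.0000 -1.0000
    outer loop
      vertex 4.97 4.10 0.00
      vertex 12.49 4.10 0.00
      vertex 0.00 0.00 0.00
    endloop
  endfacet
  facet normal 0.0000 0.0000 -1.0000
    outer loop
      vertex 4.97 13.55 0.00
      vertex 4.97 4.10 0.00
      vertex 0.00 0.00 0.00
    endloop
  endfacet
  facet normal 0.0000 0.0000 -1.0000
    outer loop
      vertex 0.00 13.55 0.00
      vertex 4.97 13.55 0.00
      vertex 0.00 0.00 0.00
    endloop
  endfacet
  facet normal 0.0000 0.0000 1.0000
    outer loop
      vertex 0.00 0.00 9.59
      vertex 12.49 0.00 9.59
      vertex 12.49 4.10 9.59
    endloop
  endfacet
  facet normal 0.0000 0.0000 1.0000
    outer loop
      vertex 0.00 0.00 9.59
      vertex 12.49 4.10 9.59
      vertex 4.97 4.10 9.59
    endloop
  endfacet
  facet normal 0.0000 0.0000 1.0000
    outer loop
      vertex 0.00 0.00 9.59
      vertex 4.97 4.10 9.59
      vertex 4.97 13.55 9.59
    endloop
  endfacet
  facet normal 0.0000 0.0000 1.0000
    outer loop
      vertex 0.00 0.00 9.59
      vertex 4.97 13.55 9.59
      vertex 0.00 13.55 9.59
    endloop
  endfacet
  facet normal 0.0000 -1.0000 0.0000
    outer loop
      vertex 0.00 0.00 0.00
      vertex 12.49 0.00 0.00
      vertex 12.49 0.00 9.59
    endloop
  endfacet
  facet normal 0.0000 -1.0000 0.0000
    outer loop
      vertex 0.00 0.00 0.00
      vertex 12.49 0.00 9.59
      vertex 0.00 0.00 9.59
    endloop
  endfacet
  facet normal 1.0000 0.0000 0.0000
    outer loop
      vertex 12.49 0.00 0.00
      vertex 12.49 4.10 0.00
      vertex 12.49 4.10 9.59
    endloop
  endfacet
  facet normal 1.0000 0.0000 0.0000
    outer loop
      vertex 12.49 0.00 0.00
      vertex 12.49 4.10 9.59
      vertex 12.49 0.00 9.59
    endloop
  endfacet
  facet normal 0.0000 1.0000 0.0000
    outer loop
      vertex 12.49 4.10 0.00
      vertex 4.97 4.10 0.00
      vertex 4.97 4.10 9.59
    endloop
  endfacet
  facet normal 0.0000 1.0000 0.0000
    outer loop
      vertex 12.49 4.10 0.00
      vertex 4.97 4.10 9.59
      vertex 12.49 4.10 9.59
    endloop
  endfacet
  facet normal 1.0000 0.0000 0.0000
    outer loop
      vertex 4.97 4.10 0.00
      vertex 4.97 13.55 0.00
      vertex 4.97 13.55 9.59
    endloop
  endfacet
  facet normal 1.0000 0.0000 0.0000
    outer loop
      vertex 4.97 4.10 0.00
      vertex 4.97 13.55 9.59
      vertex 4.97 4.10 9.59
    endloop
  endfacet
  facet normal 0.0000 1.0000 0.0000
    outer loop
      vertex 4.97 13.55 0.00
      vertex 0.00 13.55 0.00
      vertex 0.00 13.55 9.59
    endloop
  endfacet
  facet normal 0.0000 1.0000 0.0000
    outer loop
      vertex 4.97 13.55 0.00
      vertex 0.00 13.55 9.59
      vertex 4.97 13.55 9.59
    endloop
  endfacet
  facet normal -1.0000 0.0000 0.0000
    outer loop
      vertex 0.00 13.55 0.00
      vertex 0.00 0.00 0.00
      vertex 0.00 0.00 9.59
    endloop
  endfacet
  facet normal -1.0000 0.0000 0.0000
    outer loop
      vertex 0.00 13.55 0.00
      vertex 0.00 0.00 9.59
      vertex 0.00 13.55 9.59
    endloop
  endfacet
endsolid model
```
; perimeter-only toolpath
G21 ; units = mm
G90 ; absolute positioning
G28 ; home
; layer 1
G0 Z3.20
G0 X0.00 Y0.00
G1 X12.49 Y0.00
G1 X12.49 Y4.10
G1 X4.97 Y4.10
G1 X4.97 Y13.55
G1 X0.00 Y13.55
G1 X0.00 Y0.00
; layer 2
G0 Z6.39
G0 X0.00 Y0.00
G1 X12.49 Y0.00
G1 X12.49 Y4.10
G1 X4.97 Y4.10
G1 X4.97 Y13.55
G1 X0.00 Y13.55
G1 X0.00 Y0.00
; layer 3
G0 Z9.59
G0 X0.00 Y0.00
G1 X12.49 Y0.00
G1 X12.49 Y4.10
G1 X4.97 Y4.10
G1 X4.97 Y13.55
G1 X0.00 Y13.55
G1 X0.00 Y0.00
M2 ; end

The solid is an L-shaped prism: outer 12.5 × 13.6 mm, arm thicknesses ≈ 4.1 mm (horizontal) and 4.97 mm (vertical), extruded 9.59 mm in z. Slicing at Δz = 3.20 mm — 3 equal slices spanning the solid's height, so layer i sits at z = i·h/3 — gives 3 non-empty perimeters. Each is a 6-segment closed polygon; G0 lifts to the layer z and rapids to the start vertex, then G1 traces the edges.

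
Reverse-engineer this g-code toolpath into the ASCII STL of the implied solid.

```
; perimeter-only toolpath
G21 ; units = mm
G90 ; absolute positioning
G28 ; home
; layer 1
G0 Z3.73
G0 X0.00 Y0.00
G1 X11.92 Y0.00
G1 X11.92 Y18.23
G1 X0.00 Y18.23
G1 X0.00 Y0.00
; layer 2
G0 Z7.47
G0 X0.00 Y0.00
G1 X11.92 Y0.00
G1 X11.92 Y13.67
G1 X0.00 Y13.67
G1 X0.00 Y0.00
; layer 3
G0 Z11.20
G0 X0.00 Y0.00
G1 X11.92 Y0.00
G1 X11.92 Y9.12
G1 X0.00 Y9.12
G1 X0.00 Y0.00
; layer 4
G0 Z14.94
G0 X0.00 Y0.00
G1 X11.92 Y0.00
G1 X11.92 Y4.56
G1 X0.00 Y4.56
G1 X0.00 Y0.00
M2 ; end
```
solid part
  facet normal 0.0000 0.0000 -1.0000
    outer loop
      vertex 11.92 22.79 0.00
      vertex 11.92 0.00 0.00
      vertex 0.00 0.00 0.00
    endloop
  endfacet
  facet normal 0.0000 0.0000 -1.0000
    outer loop
      vertex 0.00 22.79 0.00
      vertex 11.92 22.79 0.00
      vertex 0.00 0.00 0.00
    endloop
  endfacet
  facet normal 0.0000 -1.0000 0.0000
    outer loop
      vertex 0.00 0.00 0.00
      vertex 11.92 0.00 0.00
      vertex 11.92 0.00 18.67
    endloop
  endfacet
  facet normal 0.0000 -1.0000 0.0000
    outer loop
      vertex 0.00 0.00 0.00
      vertex 11.92 0.00 18.67
      vertex 0.00 0.00 18.67
    endloop
  endfacet
  facet normal 0.0000 0.6337 0.7736
    outer loop
      vertex 0.00 0.00 18.67
      vertex 11.92 0.00 18.67
      vertex 11.92 22.79 0.00
    endloop
  endfacet
  facet normal 0.0000 0.6337 0.7736
    outer loop
      vertex 0.00 0.00 18.67
      vertex 11.92 22.79 0.00
      vertex 0.00 22.79 0.00
    endloop
  endfacet
  facet normal -1.0000 0.0000 0.0000
    outer loop
      vertex 0.00 0.00 18.67
      vertex 0.00 22.79 0.00
      vertex 0.00 0.00 0.00
    endloop
  endfacet
  facet normal 1.0000 0.0000 0.0000
    outer loop
      vertex 11.92 0.00 0.00
      vertex 11.92 22.79 0.00
      vertex 11.92 0.00 18.67
    endloop
  endfacet
endsolid part

The G0 Z moves step by Δz≈3.73 mm. The G1 loops shrink linearly with z, so the solid tapers from its base footprint up to z≈18.7. Closing with a flat bottom cap and the tapered top and triangulating gives 8 facets — a wedge (ramp): 11.9 × 22.8 mm base, rising to 18.7 mm along the y=0 edge and sloping linearly to z=0 at y=22.8.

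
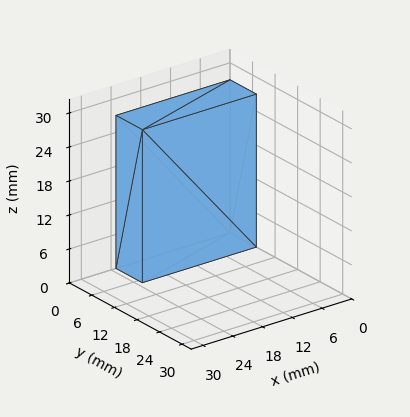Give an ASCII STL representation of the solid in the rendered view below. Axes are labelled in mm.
Reading the render: the shape is a rectangular box, roughly 23 × 7 mm footprint and 27 mm tall (dimensions read to the nearest mm from the axis ticks). For the STL, each face is triangulated and given an outward normal.

solid part
  facet normal 0.0000 0.0000 -1.0000
    outer loop
      vertex 23.000 7.000 0.000
      vertex 23.000 0.000 0.000
      vertex 0.000 0.000 0.000
    endloop
  endfacet
  facet normal 0.0000 0.0000 -1.0000
    outer loop
      vertex 0.000 7.000 0.000
      vertex 23.000 7.000 0.000
      vertex 0.000 0.000 0.000
    endloop
  endfacet
  facet normal 0.0000 0.0000 1.0000
    outer loop
      vertex 0.000 0.000 27.000
      vertex 23.000 0.000 27.000
      vertex 23.000 7.000 27.000
    endloop
  endfacet
  facet normal 0.0000 0.0000 1.0000
    outer loop
      vertex 0.000 0.000 27.000
      vertex 23.000 7.000 27.000
      vertex 0.000 7.000 27.000
    endloop
  endfacet
  facet normal 0.0000 -1.0000 0.0000
    outer loop
      vertex 0.000 0.000 0.000
      vertex 23.000 0.000 0.000
      vertex 23.000 0.000 27.000
    endloop
  endfacet
  facet normal 0.0000 -1.0000 0.0000
    outer loop
      vertex 0.000 0.000 0.000
      vertex 23.000 0.000 27.000
      vertex 0.000 0.000 27.000
    endloop
  endfacet
  facet normal 0.0000 1.0000 0.0000
    outer loop
      vertex 23.000 7.000 27.000
      vertex 23.000 7.000 0.000
      vertex 0.000 7.000 0.000
    endloop
  endfacet
  facet normal 0.0000 1.0000 0.0000
    outer loop
      vertex 0.000 7.000 27.000
      vertex 23.000 7.000 27.000
      vertex 0.000 7.000 0.000
    endloop
  endfacet
  facet normal -1.0000 0.0000 0.0000
    outer loop
      vertex 0.000 7.000 27.000
      vertex 0.000 7.000 0.000
      vertex 0.000 0.000 0.000
    endloop
  endfacet
  facet normal -1.0000 0.0000 0.0000
    outer loop
      vertex 0.000 0.000 27.000
      vertex 0.000 7.000 27.000
      vertex 0.000 0.000 0.000
    endloop
  endfacet
  facet normal 1.0000 0.0000 0.0000
    outer loop
      vertex 23.000 0.000 0.000
      vertex 23.000 7.000 0.000
      vertex 23.000 7.000 27.000
    endloop
  endfacet
  facet normal 1.0000 0.0000 0.0000
    outer loop
      vertex 23.000 0.000 0.000
      vertex 23.000 7.000 27.000
      vertex 23.000 0.000 27.000
    endloop
  endfacet
endsolid part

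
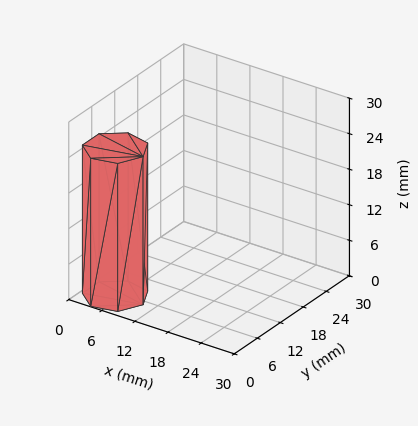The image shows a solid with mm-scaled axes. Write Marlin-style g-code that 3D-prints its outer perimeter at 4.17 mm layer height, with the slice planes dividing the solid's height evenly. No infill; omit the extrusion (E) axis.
Reading the render: the shape is a regular 7-sided prism (a cylinder approximated with 7 flat sides), circumscribed radius ≈ 5 mm, height ≈ 25 mm (dimensions read to the nearest mm from the axis ticks). For the g-code, the solid's height is divided into equal slices at the stated Δz and each level perimeter traced with G1 moves after a G0 lift.

; perimeter-only toolpath
G21 ; units = mm
G90 ; absolute positioning
G28 ; home
; layer 1
G0 Z4.17
G0 X10.00 Y5.00
G1 X8.12 Y8.91
G1 X3.89 Y9.87
G1 X0.50 Y7.17
G1 X0.50 Y2.83
G1 X3.89 Y0.13
G1 X8.12 Y1.09
G1 X10.00 Y5.00
; layer 2
G0 Z8.33
G0 X10.00 Y5.00
G1 X8.12 Y8.91
G1 X3.89 Y9.87
G1 X0.50 Y7.17
G1 X0.50 Y2.83
G1 X3.89 Y0.13
G1 X8.12 Y1.09
G1 X10.00 Y5.00
; layer 3
G0 Z12.50
G0 X10.00 Y5.00
G1 X8.12 Y8.91
G1 X3.89 Y9.87
G1 X0.50 Y7.17
G1 X0.50 Y2.83
G1 X3.89 Y0.13
G1 X8.12 Y1.09
G1 X10.00 Y5.00
; layer 4
G0 Z16.67
G0 X10.00 Y5.00
G1 X8.12 Y8.91
G1 X3.89 Y9.87
G1 X0.50 Y7.17
G1 X0.50 Y2.83
G1 X3.89 Y0.13
G1 X8.12 Y1.09
G1 X10.00 Y5.00
; layer 5
G0 Z20.83
G0 X10.00 Y5.00
G1 X8.12 Y8.91
G1 X3.89 Y9.87
G1 X0.50 Y7.17
G1 X0.50 Y2.83
G1 X3.89 Y0.13
G1 X8.12 Y1.09
G1 X10.00 Y5.00
; layer 6
G0 Z25.00
G0 X10.00 Y5.00
G1 X8.12 Y8.91
G1 X3.89 Y9.87
G1 X0.50 Y7.17
G1 X0.50 Y2.83
G1 X3.89 Y0.13
G1 X8.12 Y1.09
G1 X10.00 Y5.00
M2 ; end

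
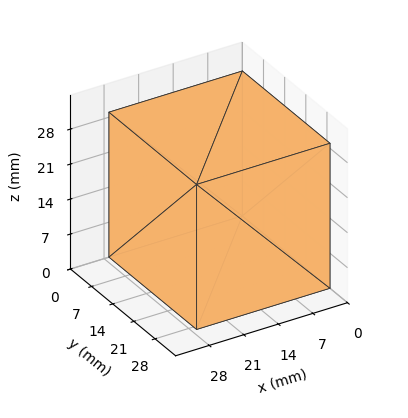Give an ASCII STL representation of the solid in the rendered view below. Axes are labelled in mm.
Reading the render: the shape is a rectangular box, roughly 27 × 29 mm footprint and 29 mm tall (dimensions read to the nearest mm from the axis ticks). For the STL, each face is triangulated and given an outward normal.

solid part
  facet normal 0.0000 0.0000 -1.0000
    outer loop
      vertex 27.0 29.0 0.0
      vertex 27.0 0.0 0.0
      vertex 0.0 0.0 0.0
    endloop
  endfacet
  facet normal 0.0000 0.0000 -1.0000
    outer loop
      vertex 0.0 29.0 0.0
      vertex 27.0 29.0 0.0
      vertex 0.0 0.0 0.0
    endloop
  endfacet
  facet normal 0.0000 0.0000 1.0000
    outer loop
      vertex 0.0 0.0 29.0
      vertex 27.0 0.0 29.0
      vertex 27.0 29.0 29.0
    endloop
  endfacet
  facet normal 0.0000 0.0000 1.0000
    outer loop
      vertex 0.0 0.0 29.0
      vertex 27.0 29.0 29.0
      vertex 0.0 29.0 29.0
    endloop
  endfacet
  facet normal 0.0000 -1.0000 0.0000
    outer loop
      vertex 0.0 0.0 0.0
      vertex 27.0 0.0 0.0
      vertex 27.0 0.0 29.0
    endloop
  endfacet
  facet normal 0.0000 -1.0000 0.0000
    outer loop
      vertex 0.0 0.0 0.0
      vertex 27.0 0.0 29.0
      vertex 0.0 0.0 29.0
    endloop
  endfacet
  facet normal 0.0000 1.0000 0.0000
    outer loop
      vertex 27.0 29.0 29.0
      vertex 27.0 29.0 0.0
      vertex 0.0 29.0 0.0
    endloop
  endfacet
  facet normal 0.0000 1.0000 0.0000
    outer loop
      vertex 0.0 29.0 29.0
      vertex 27.0 29.0 29.0
      vertex 0.0 29.0 0.0
    endloop
  endfacet
  facet normal -1.0000 0.0000 0.0000
    outer loop
      vertex 0.0 29.0 29.0
      vertex 0.0 29.0 0.0
      vertex 0.0 0.0 0.0
    endloop
  endfacet
  facet normal -1.0000 0.0000 0.0000
    outer loop
      vertex 0.0 0.0 29.0
      vertex 0.0 29.0 29.0
      vertex 0.0 0.0 0.0
    endloop
  endfacet
  facet normal 1.0000 0.0000 0.0000
    outer loop
      vertex 27.0 0.0 0.0
      vertex 27.0 29.0 0.0
      vertex 27.0 29.0 29.0
    endloop
  endfacet
  facet normal 1.0000 0.0000 0.0000
    outer loop
      vertex 27.0 0.0 0.0
      vertex 27.0 29.0 29.0
      vertex 27.0 0.0 29.0
    endloop
  endfacet
endsolid part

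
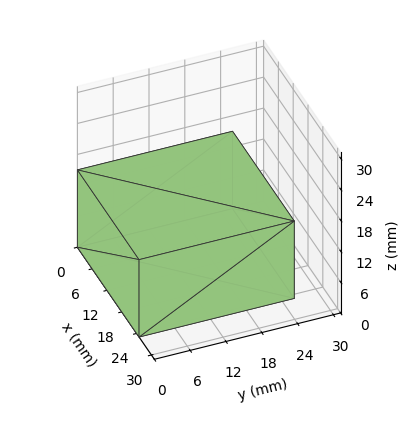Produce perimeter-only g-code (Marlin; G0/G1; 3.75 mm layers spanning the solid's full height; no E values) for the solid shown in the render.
Reading the render: the shape is a rectangular box, roughly 25 × 26 mm footprint and 15 mm tall (dimensions read to the nearest mm from the axis ticks). For the g-code, the solid's height is divided into equal slices at the stated Δz and each level perimeter traced with G1 moves after a G0 lift.

; perimeter-only toolpath
G21 ; units = mm
G90 ; absolute positioning
G28 ; home
; layer 1
G0 Z3.75
G0 X0.00 Y0.00
G1 X25.00 Y0.00
G1 X25.00 Y26.00
G1 X0.00 Y26.00
G1 X0.00 Y0.00
; layer 2
G0 Z7.50
G0 X0.00 Y0.00
G1 X25.00 Y0.00
G1 X25.00 Y26.00
G1 X0.00 Y26.00
G1 X0.00 Y0.00
; layer 3
G0 Z11.25
G0 X0.00 Y0.00
G1 X25.00 Y0.00
G1 X25.00 Y26.00
G1 X0.00 Y26.00
G1 X0.00 Y0.00
; layer 4
G0 Z15.00
G0 X0.00 Y0.00
G1 X25.00 Y0.00
G1 X25.00 Y26.00
G1 X0.00 Y26.00
G1 X0.00 Y0.00
M2 ; end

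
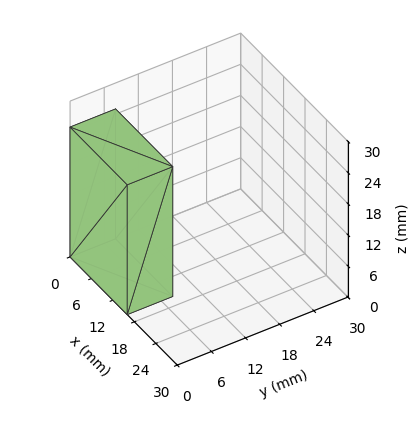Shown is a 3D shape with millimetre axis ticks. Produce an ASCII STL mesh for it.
Reading the render: the shape is a rectangular box, roughly 16 × 8 mm footprint and 25 mm tall (dimensions read to the nearest mm from the axis ticks). For the STL, each face is triangulated and given an outward normal.

solid part
  facet normal 0.0000 0.0000 -1.0000
    outer loop
      vertex 16.00 8.00 0.00
      vertex 16.00 0.00 0.00
      vertex 0.00 0.00 0.00
    endloop
  endfacet
  facet normal 0.0000 0.0000 -1.0000
    outer loop
      vertex 0.00 8.00 0.00
      vertex 16.00 8.00 0.00
      vertex 0.00 0.00 0.00
    endloop
  endfacet
  facet normal 0.0000 0.0000 1.0000
    outer loop
      vertex 0.00 0.00 25.00
      vertex 16.00 0.00 25.00
      vertex 16.00 8.00 25.00
    endloop
  endfacet
  facet normal 0.0000 0.0000 1.0000
    outer loop
      vertex 0.00 0.00 25.00
      vertex 16.00 8.00 25.00
      vertex 0.00 8.00 25.00
    endloop
  endfacet
  facet normal 0.0000 -1.0000 0.0000
    outer loop
      vertex 0.00 0.00 0.00
      vertex 16.00 0.00 0.00
      vertex 16.00 0.00 25.00
    endloop
  endfacet
  facet normal 0.0000 -1.0000 0.0000
    outer loop
      vertex 0.00 0.00 0.00
      vertex 16.00 0.00 25.00
      vertex 0.00 0.00 25.00
    endloop
  endfacet
  facet normal 0.0000 1.0000 0.0000
    outer loop
      vertex 16.00 8.00 25.00
      vertex 16.00 8.00 0.00
      vertex 0.00 8.00 0.00
    endloop
  endfacet
  facet normal 0.0000 1.0000 0.0000
    outer loop
      vertex 0.00 8.00 25.00
      vertex 16.00 8.00 25.00
      vertex 0.00 8.00 0.00
    endloop
  endfacet
  facet normal -1.0000 0.0000 0.0000
    outer loop
      vertex 0.00 8.00 25.00
      vertex 0.00 8.00 0.00
      vertex 0.00 0.00 0.00
    endloop
  endfacet
  facet normal -1.0000 0.0000 0.0000
    outer loop
      vertex 0.00 0.00 25.00
      vertex 0.00 8.00 25.00
      vertex 0.00 0.00 0.00
    endloop
  endfacet
  facet normal 1.0000 0.0000 0.0000
    outer loop
      vertex 16.00 0.00 0.00
      vertex 16.00 8.00 0.00
      vertex 16.00 8.00 25.00
    endloop
  endfacet
  facet normal 1.0000 0.0000 0.0000
    outer loop
      vertex 16.00 0.00 0.00
      vertex 16.00 8.00 25.00
      vertex 16.00 0.00 25.00
    endloop
  endfacet
endsolid part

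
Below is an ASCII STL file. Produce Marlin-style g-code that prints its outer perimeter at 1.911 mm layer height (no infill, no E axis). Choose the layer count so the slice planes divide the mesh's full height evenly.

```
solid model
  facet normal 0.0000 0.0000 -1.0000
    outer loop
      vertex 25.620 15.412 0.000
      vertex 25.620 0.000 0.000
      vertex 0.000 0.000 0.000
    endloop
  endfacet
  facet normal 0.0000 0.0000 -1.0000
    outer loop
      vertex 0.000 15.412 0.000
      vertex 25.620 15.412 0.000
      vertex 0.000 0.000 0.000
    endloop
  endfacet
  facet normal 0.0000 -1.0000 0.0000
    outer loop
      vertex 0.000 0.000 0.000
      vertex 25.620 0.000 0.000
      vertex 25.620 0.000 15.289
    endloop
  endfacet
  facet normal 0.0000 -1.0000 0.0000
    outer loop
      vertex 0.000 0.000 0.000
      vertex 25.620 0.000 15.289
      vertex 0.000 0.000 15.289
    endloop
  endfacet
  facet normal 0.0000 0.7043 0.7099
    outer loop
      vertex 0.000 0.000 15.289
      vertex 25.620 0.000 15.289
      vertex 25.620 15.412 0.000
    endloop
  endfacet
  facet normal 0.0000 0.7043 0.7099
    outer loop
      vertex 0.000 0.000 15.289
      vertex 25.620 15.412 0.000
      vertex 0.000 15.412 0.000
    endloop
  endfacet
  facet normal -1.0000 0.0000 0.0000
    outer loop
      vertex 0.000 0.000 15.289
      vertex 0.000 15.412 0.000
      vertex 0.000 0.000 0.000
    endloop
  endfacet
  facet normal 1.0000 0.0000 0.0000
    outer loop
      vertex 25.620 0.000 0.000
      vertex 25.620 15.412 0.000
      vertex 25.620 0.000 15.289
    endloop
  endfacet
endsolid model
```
; perimeter-only toolpath
G21 ; units = mm
G90 ; absolute positioning
G28 ; home
; layer 1
G0 Z1.911
G0 X0.000 Y0.000
G1 X25.620 Y0.000
G1 X25.620 Y13.486
G1 X0.000 Y13.486
G1 X0.000 Y0.000
; layer 2
G0 Z3.822
G0 X0.000 Y0.000
G1 X25.620 Y0.000
G1 X25.620 Y11.559
G1 X0.000 Y11.559
G1 X0.000 Y0.000
; layer 3
G0 Z5.733
G0 X0.000 Y0.000
G1 X25.620 Y0.000
G1 X25.620 Y9.633
G1 X0.000 Y9.633
G1 X0.000 Y0.000
; layer 4
G0 Z7.644
G0 X0.000 Y0.000
G1 X25.620 Y0.000
G1 X25.620 Y7.706
G1 X0.000 Y7.706
G1 X0.000 Y0.000
; layer 5
G0 Z9.556
G0 X0.000 Y0.000
G1 X25.620 Y0.000
G1 X25.620 Y5.780
G1 X0.000 Y5.780
G1 X0.000 Y0.000
; layer 6
G0 Z11.467
G0 X0.000 Y0.000
G1 X25.620 Y0.000
G1 X25.620 Y3.853
G1 X0.000 Y3.853
G1 X0.000 Y0.000
; layer 7
G0 Z13.378
G0 X0.000 Y0.000
G1 X25.620 Y0.000
G1 X25.620 Y1.927
G1 X0.000 Y1.927
G1 X0.000 Y0.000
M2 ; end

The solid is a wedge (ramp): 25.6 × 15.4 mm base, rising to 15.3 mm along the y=0 edge and sloping linearly to z=0 at y=15.4. Slicing at Δz = 1.911 mm — 8 equal slices spanning the solid's height, so layer i sits at z = i·h/8 — gives 7 non-empty perimeters. Each is a 4-segment closed polygon; G0 lifts to the layer z and rapids to the start vertex, then G1 traces the edges. The cross-section shrinks linearly with z (the slice at the apex is degenerate and omitted).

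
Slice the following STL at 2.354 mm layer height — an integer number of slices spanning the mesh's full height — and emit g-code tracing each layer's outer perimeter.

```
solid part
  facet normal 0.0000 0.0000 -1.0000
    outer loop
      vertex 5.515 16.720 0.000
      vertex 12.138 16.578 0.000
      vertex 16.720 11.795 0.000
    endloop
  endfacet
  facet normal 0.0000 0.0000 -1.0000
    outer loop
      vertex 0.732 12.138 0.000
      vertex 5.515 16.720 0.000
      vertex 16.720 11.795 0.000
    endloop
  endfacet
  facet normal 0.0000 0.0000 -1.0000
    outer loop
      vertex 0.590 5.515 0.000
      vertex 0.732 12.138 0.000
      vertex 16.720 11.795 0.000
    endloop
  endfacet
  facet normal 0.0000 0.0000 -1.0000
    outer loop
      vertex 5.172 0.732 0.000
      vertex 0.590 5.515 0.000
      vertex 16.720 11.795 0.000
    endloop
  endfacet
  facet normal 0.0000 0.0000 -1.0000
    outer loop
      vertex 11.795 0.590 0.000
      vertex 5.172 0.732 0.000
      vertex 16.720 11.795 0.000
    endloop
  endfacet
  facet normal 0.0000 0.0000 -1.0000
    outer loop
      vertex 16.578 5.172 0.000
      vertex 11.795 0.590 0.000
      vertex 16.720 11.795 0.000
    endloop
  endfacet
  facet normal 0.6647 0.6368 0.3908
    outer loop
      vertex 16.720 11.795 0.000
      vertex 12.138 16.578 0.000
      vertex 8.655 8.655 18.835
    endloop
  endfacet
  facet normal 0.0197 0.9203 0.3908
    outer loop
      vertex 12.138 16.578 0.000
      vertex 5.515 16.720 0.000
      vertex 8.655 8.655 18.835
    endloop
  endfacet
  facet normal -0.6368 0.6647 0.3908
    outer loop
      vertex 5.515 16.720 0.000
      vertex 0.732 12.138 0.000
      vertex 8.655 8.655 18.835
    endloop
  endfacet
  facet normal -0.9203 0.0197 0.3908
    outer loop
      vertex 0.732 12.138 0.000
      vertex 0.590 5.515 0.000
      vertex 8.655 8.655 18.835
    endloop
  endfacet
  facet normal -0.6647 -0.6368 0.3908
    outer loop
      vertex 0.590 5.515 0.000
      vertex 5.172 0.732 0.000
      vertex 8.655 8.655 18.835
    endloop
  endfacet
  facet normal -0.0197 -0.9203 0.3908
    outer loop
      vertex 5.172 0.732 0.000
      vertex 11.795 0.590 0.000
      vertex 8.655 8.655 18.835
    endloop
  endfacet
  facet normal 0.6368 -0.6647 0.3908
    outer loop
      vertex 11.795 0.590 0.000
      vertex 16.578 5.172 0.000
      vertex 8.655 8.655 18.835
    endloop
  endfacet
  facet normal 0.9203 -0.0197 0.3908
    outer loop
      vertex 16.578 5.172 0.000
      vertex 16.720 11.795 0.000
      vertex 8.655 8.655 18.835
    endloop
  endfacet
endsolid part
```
; perimeter-only toolpath
G21 ; units = mm
G90 ; absolute positioning
G28 ; home
; layer 1
G0 Z2.354
G0 X15.712 Y11.402
G1 X11.703 Y15.588
G1 X5.907 Y15.712
G1 X1.722 Y11.703
G1 X1.598 Y5.907
G1 X5.607 Y1.722
G1 X11.402 Y1.598
G1 X15.588 Y5.607
G1 X15.712 Y11.402
; layer 2
G0 Z4.709
G0 X14.704 Y11.010
G1 X11.267 Y14.597
G1 X6.300 Y14.704
G1 X2.713 Y11.267
G1 X2.606 Y6.300
G1 X6.043 Y2.713
G1 X11.010 Y2.606
G1 X14.597 Y6.043
G1 X14.704 Y11.010
; layer 3
G0 Z7.063
G0 X13.696 Y10.617
G1 X10.832 Y13.607
G1 X6.692 Y13.696
G1 X3.703 Y10.832
G1 X3.614 Y6.692
G1 X6.478 Y3.703
G1 X10.617 Y3.614
G1 X13.607 Y6.478
G1 X13.696 Y10.617
; layer 4
G0 Z9.418
G0 X12.688 Y10.225
G1 X10.396 Y12.616
G1 X7.085 Y12.688
G1 X4.693 Y10.396
G1 X4.622 Y7.085
G1 X6.913 Y4.693
G1 X10.225 Y4.622
G1 X12.616 Y6.913
G1 X12.688 Y10.225
; layer 5
G0 Z11.772
G0 X11.679 Y9.832
G1 X9.961 Y11.626
G1 X7.477 Y11.679
G1 X5.684 Y9.961
G1 X5.631 Y7.477
G1 X7.349 Y5.684
G1 X9.832 Y5.631
G1 X11.626 Y7.349
G1 X11.679 Y9.832
; layer 6
G0 Z14.126
G0 X10.671 Y9.440
G1 X9.526 Y10.636
G1 X7.870 Y10.671
G1 X6.674 Y9.526
G1 X6.639 Y7.870
G1 X7.784 Y6.674
G1 X9.440 Y6.639
G1 X10.636 Y7.784
G1 X10.671 Y9.440
; layer 7
G0 Z16.481
G0 X9.663 Y9.047
G1 X9.090 Y9.645
G1 X8.262 Y9.663
G1 X7.665 Y9.090
G1 X7.647 Y8.262
G1 X8.220 Y7.665
G1 X9.047 Y7.647
G1 X9.645 Y8.220
G1 X9.663 Y9.047
M2 ; end

The solid is a regular 8-sided pyramid, base circumscribed radius ≈ 8.65 mm, apex at z ≈ 18.8 mm. Slicing at Δz = 2.354 mm — 8 equal slices spanning the solid's height, so layer i sits at z = i·h/8 — gives 7 non-empty perimeters. Each is a 8-segment closed polygon; G0 lifts to the layer z and rapids to the start vertex, then G1 traces the edges. The cross-section shrinks linearly with z (the slice at the apex is degenerate and omitted).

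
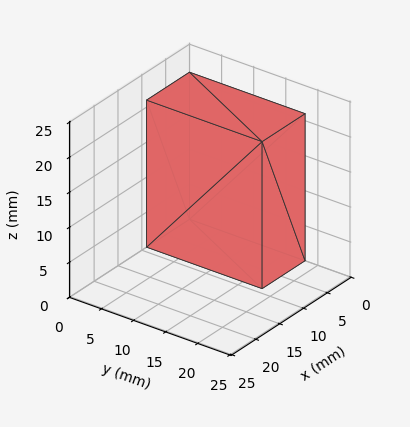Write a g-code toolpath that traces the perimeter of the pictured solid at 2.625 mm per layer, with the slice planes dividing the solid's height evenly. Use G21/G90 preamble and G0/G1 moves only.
Reading the render: the shape is a rectangular box, roughly 9 × 18 mm footprint and 21 mm tall (dimensions read to the nearest mm from the axis ticks). For the g-code, the solid's height is divided into equal slices at the stated Δz and each level perimeter traced with G1 moves after a G0 lift.

; perimeter-only toolpath
G21 ; units = mm
G90 ; absolute positioning
G28 ; home
; layer 1
G0 Z2.625
G0 X0.000 Y0.000
G1 X9.000 Y0.000
G1 X9.000 Y18.000
G1 X0.000 Y18.000
G1 X0.000 Y0.000
; layer 2
G0 Z5.250
G0 X0.000 Y0.000
G1 X9.000 Y0.000
G1 X9.000 Y18.000
G1 X0.000 Y18.000
G1 X0.000 Y0.000
; layer 3
G0 Z7.875
G0 X0.000 Y0.000
G1 X9.000 Y0.000
G1 X9.000 Y18.000
G1 X0.000 Y18.000
G1 X0.000 Y0.000
; layer 4
G0 Z10.500
G0 X0.000 Y0.000
G1 X9.000 Y0.000
G1 X9.000 Y18.000
G1 X0.000 Y18.000
G1 X0.000 Y0.000
; layer 5
G0 Z13.125
G0 X0.000 Y0.000
G1 X9.000 Y0.000
G1 X9.000 Y18.000
G1 X0.000 Y18.000
G1 X0.000 Y0.000
; layer 6
G0 Z15.750
G0 X0.000 Y0.000
G1 X9.000 Y0.000
G1 X9.000 Y18.000
G1 X0.000 Y18.000
G1 X0.000 Y0.000
; layer 7
G0 Z18.375
G0 X0.000 Y0.000
G1 X9.000 Y0.000
G1 X9.000 Y18.000
G1 X0.000 Y18.000
G1 X0.000 Y0.000
; layer 8
G0 Z21.000
G0 X0.000 Y0.000
G1 X9.000 Y0.000
G1 X9.000 Y18.000
G1 X0.000 Y18.000
G1 X0.000 Y0.000
M2 ; end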